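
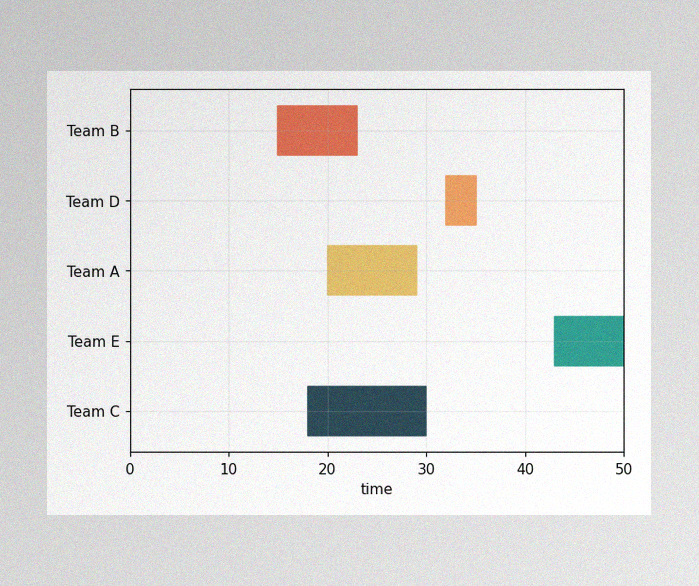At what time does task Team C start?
18

The image has some photo noise and uneven lighting. The Team C bar begins at t=18.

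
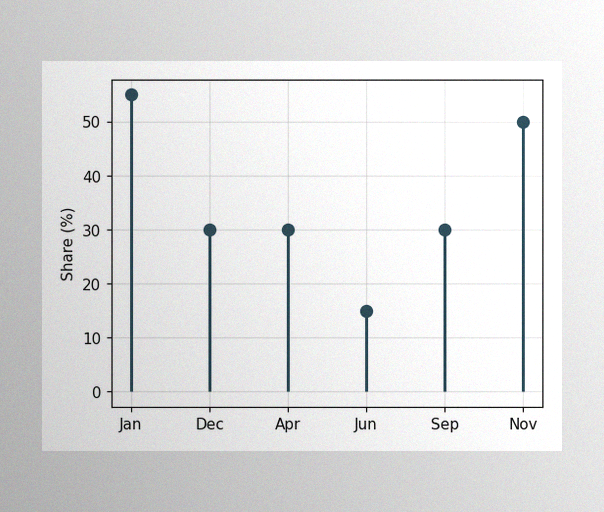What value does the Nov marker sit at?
50%

The image has some photo noise and uneven lighting. The Nov marker sits at 50%.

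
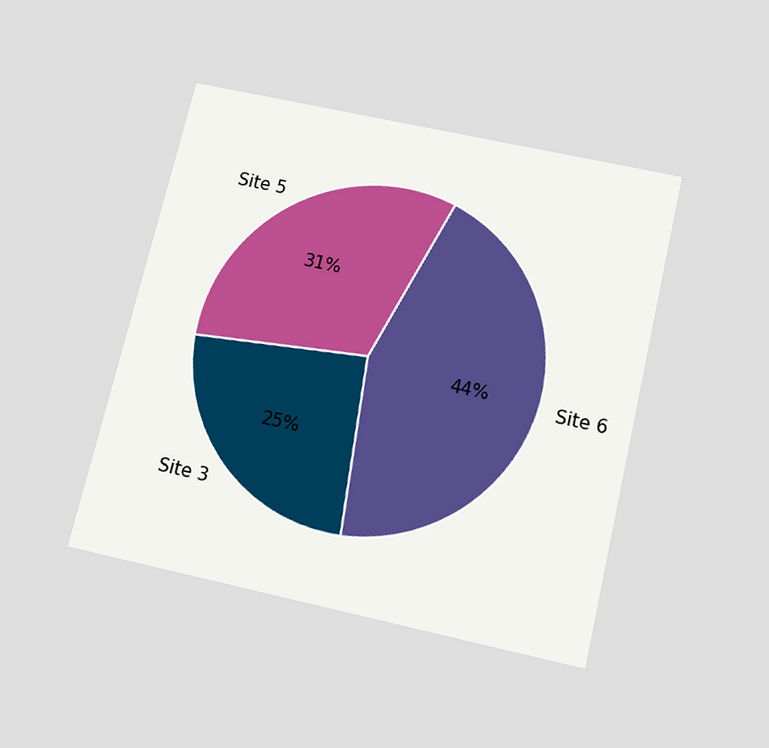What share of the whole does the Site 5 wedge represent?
31%

The chart is tilted about 13° clockwise and viewed slightly from below. The Site 5 slice takes up 31% of the pie.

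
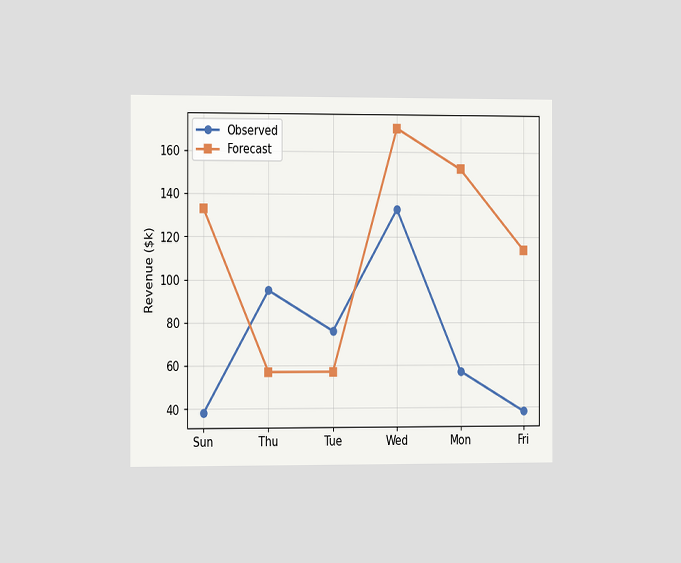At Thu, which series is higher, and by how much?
The chart is viewed slightly from the left. At Thu, Observed sits above the other line by $38k.

Observed, by $38k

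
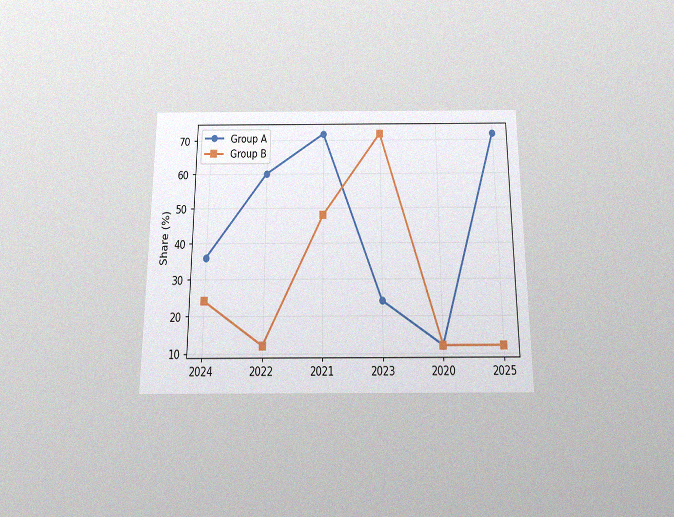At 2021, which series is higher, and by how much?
Group A, by 24%

The chart is viewed slightly from below, with some photo noise. At 2021, Group A sits above the other line by 24%.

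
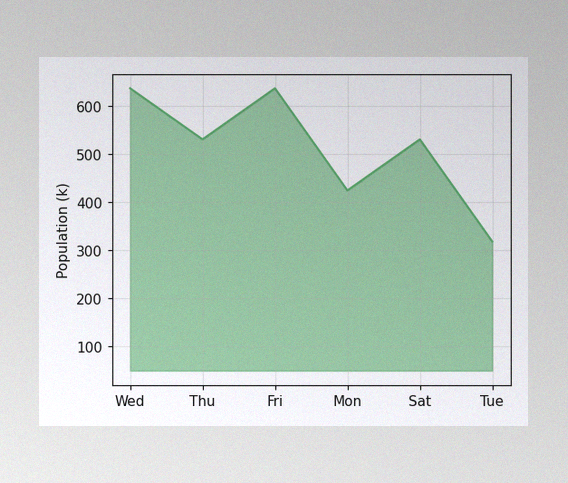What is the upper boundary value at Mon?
424k

The image has some photo noise and uneven lighting. At Mon the upper boundary is at 424k.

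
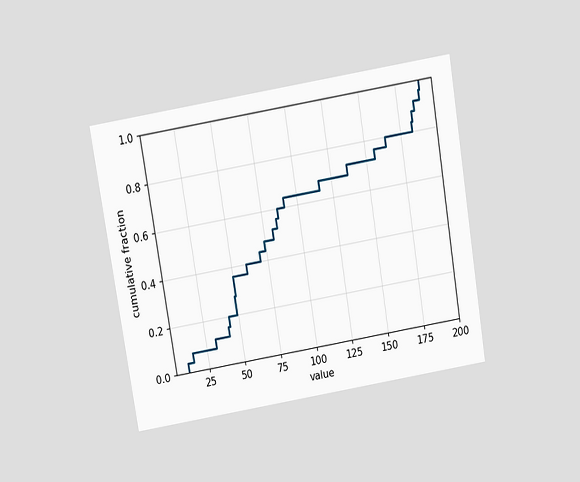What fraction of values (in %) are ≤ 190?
The chart is tilted about 9° counter-clockwise and viewed slightly from above. At x=190 the ECDF step is at 96%.

96%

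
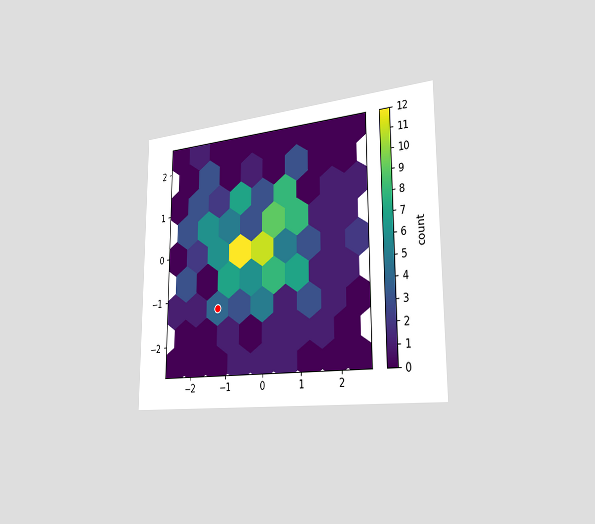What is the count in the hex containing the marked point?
The chart is viewed slightly from the right. The marked hex reads 4 on the colorbar.

4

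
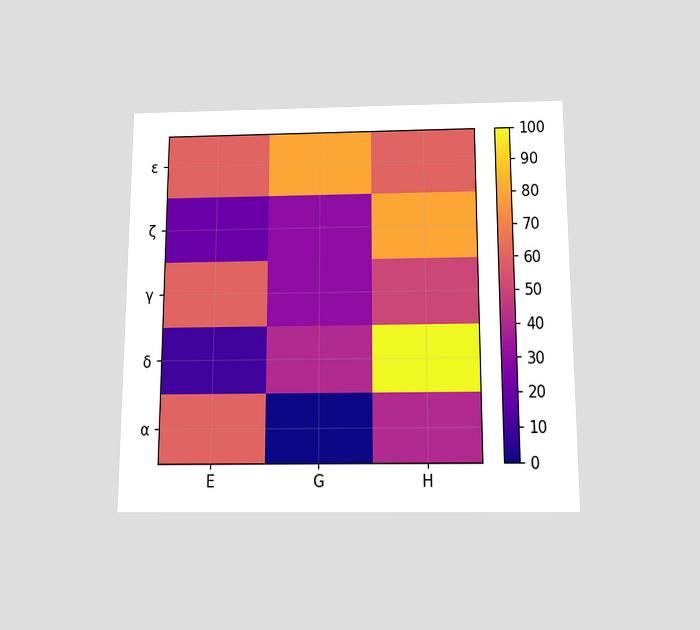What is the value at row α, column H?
The chart is viewed slightly from below. Matching cell (α, H) against the colorbar gives 40.

40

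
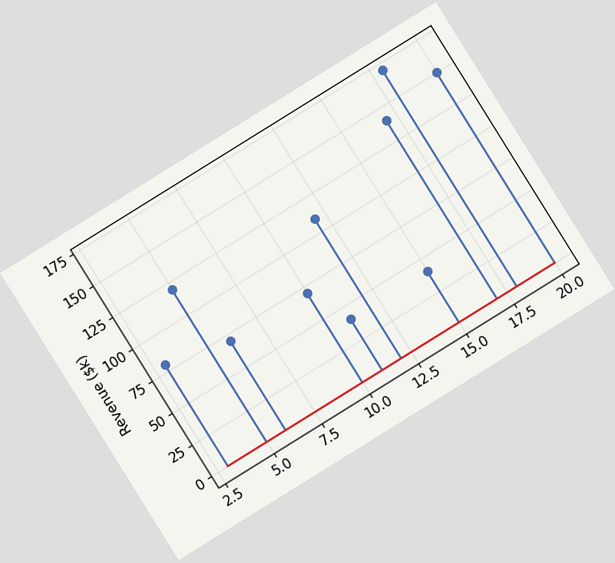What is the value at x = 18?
$170k

The chart is tilted about 32° counter-clockwise. The stem at x=18 reaches $170k.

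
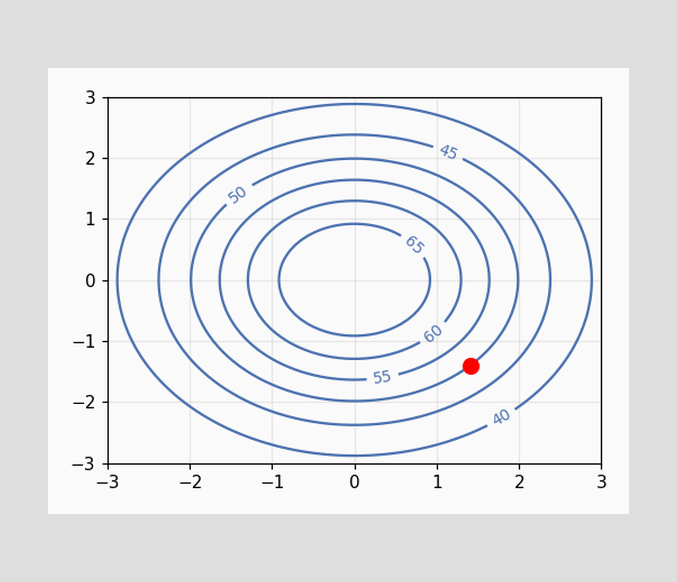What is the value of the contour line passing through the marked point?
50

The marked point sits on the contour labelled 50.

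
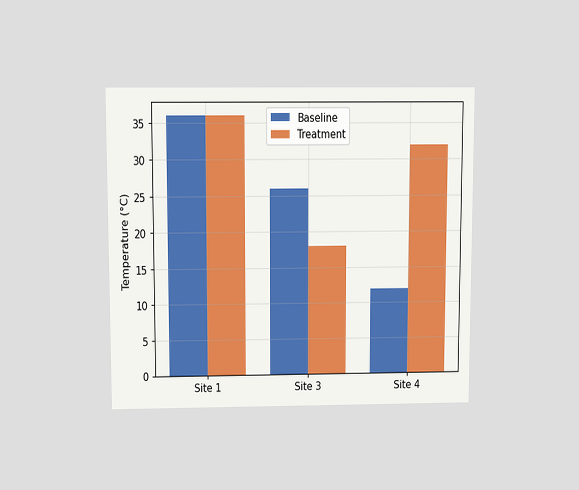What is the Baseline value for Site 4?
12°C

The chart is viewed slightly from above. The Baseline bar at Site 4 reaches 12°C on the y-axis.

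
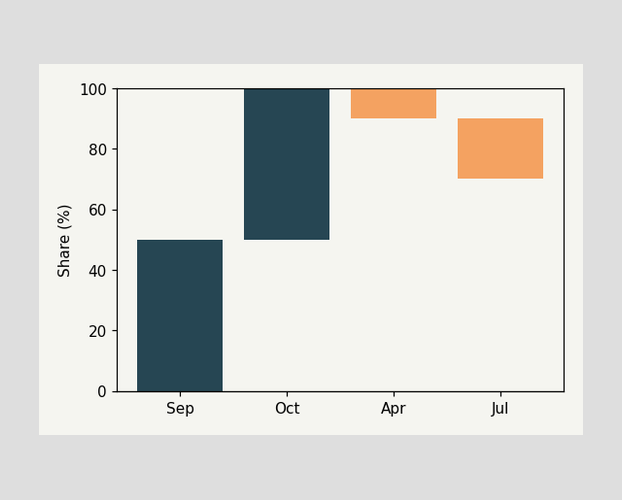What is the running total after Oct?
After Oct the running total reaches 100%.

100%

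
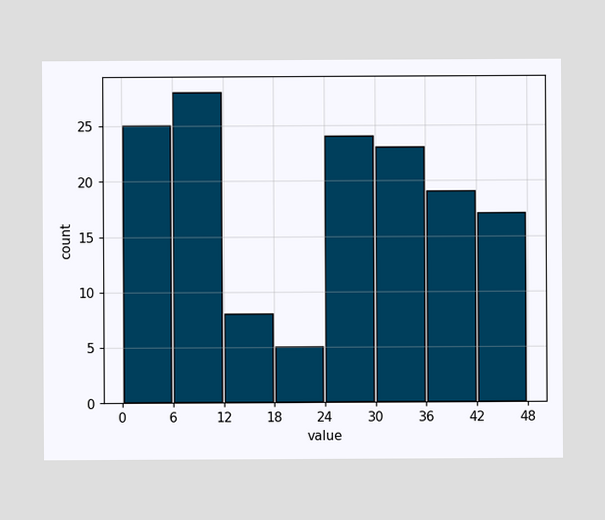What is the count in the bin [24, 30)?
The [24, 30) bin has height 24.

24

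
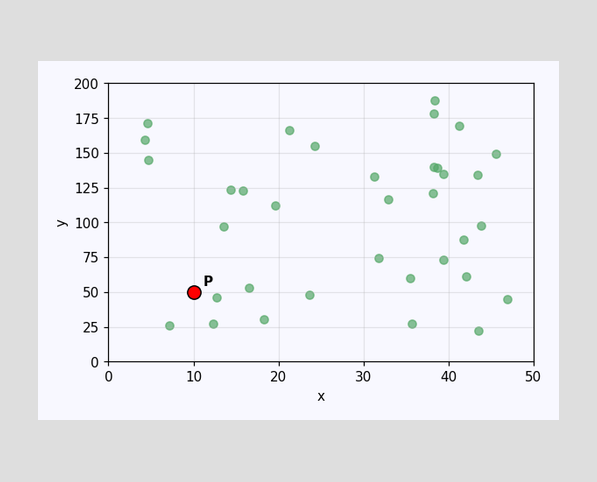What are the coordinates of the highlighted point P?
Following the gridlines from P to each axis, P sits at (10, 50).

(10, 50)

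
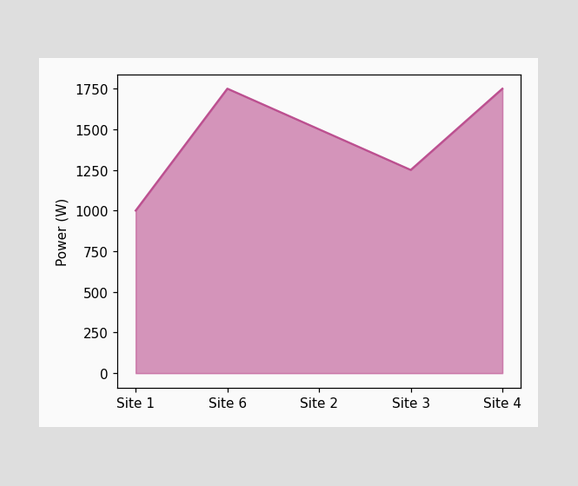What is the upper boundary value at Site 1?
At Site 1 the upper boundary is at 1000W.

1000W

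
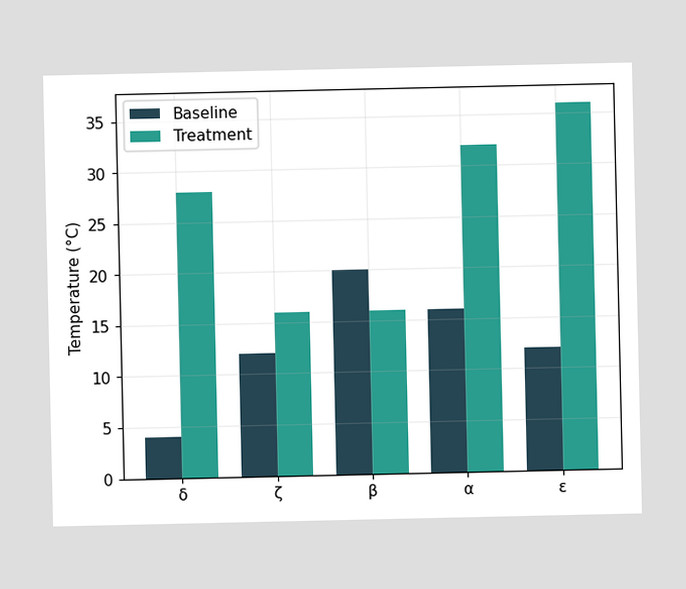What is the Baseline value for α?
The Baseline bar at α reaches 16°C on the y-axis.

16°C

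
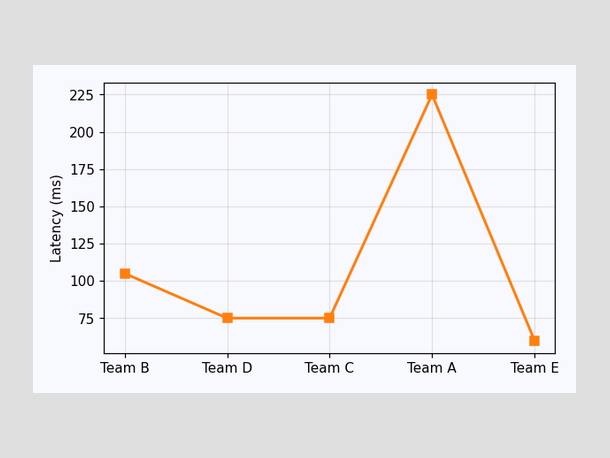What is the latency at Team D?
75ms

At Team D, the line is at 75ms.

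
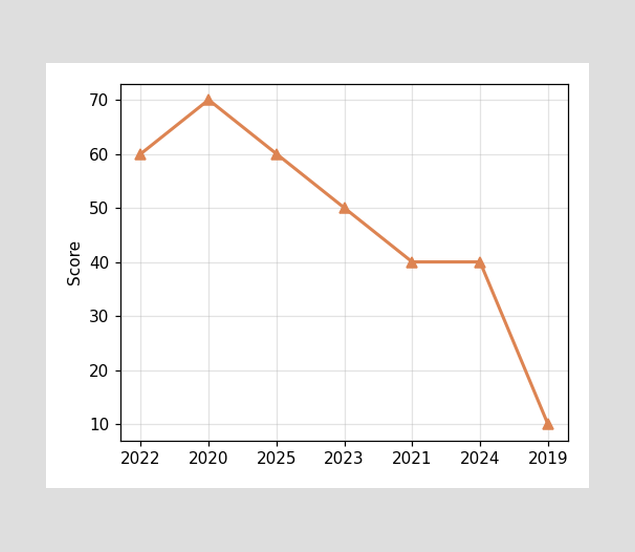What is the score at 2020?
70

At 2020, the line is at 70.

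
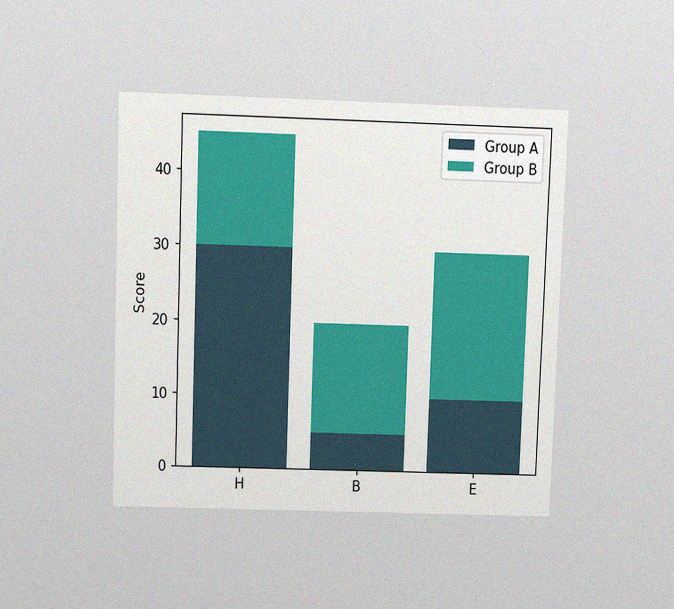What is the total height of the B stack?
20

The chart is viewed slightly from above, with some photo noise. The B stack's top reaches 20 on the y-axis.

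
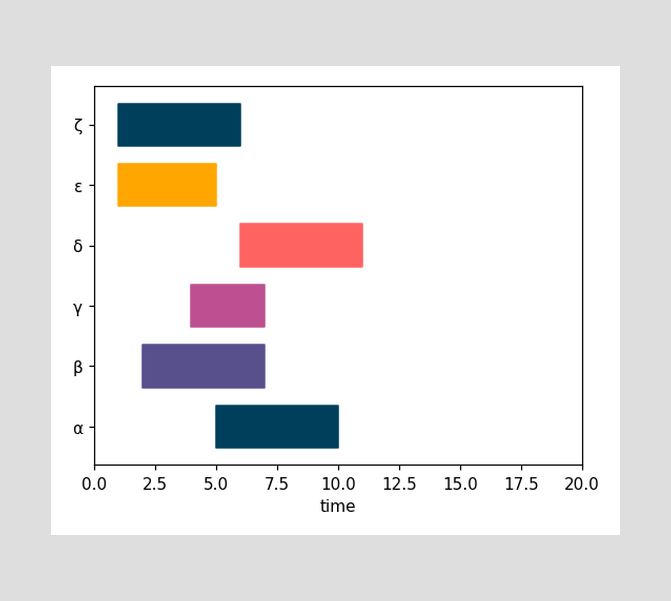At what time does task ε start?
1

The ε bar begins at t=1.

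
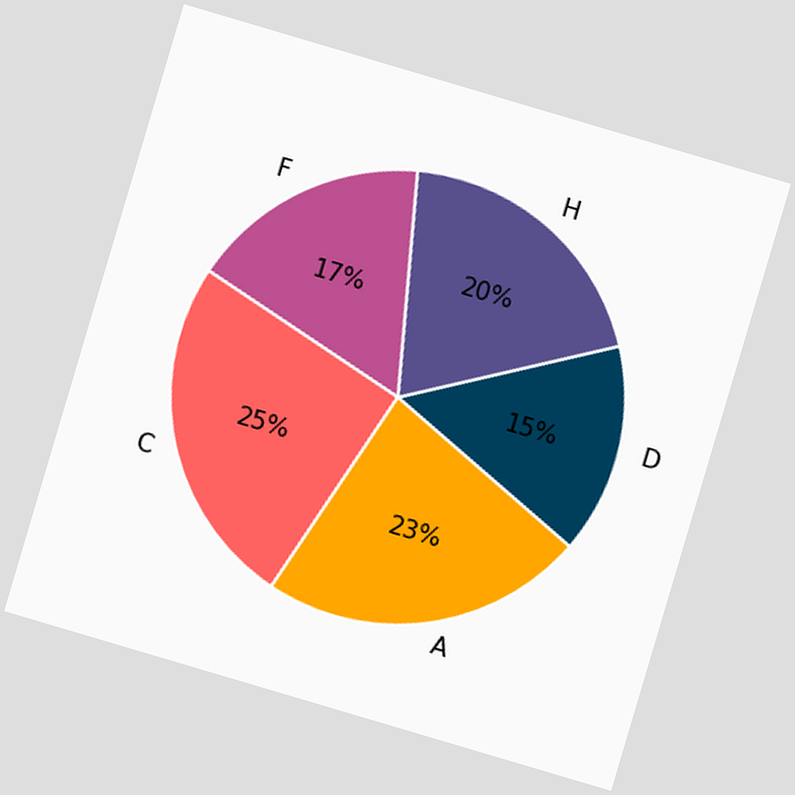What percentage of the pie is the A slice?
The chart is tilted about 17° clockwise. The A slice takes up 23% of the pie.

23%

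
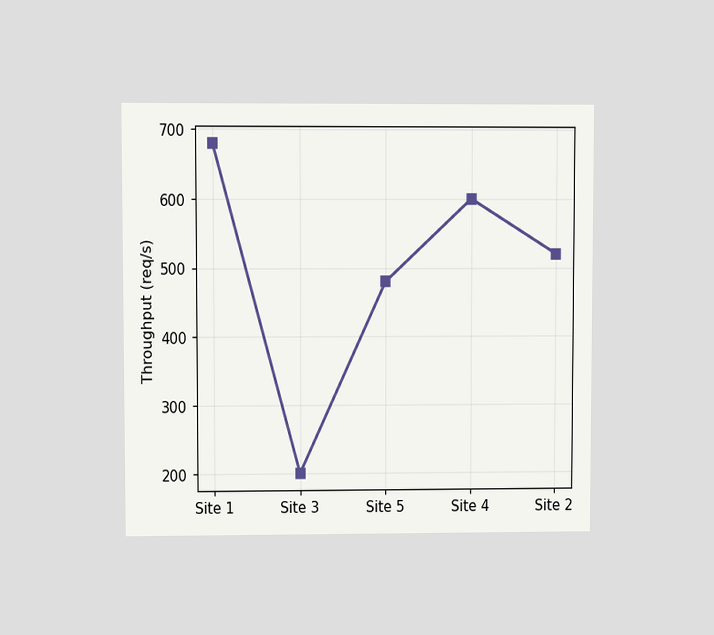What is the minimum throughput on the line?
The chart is viewed at a slight angle. The lowest point is at Site 3, and reading across to the y-axis gives 200req/s.

200req/s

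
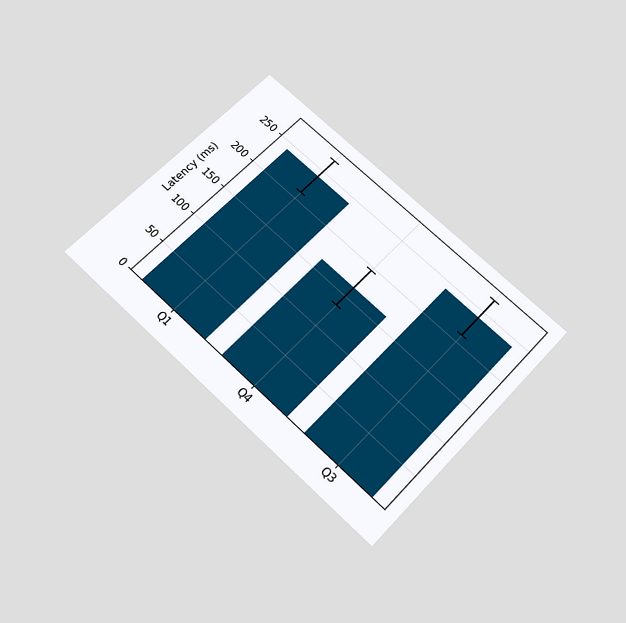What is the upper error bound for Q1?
The chart is tilted about 43° clockwise and viewed slightly from below. The Q1 bar's upper whisker reaches 270ms.

270ms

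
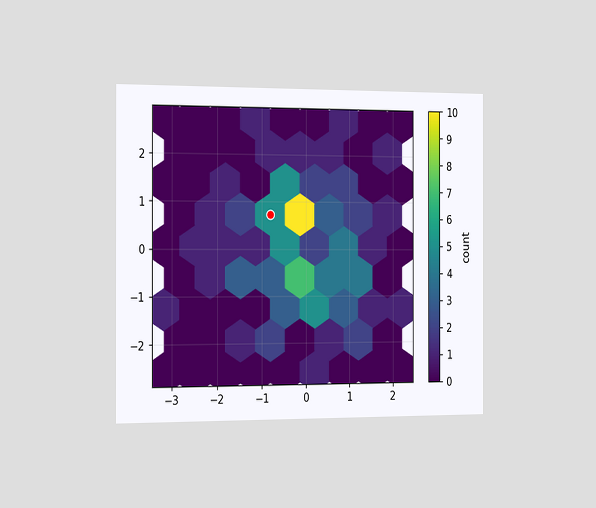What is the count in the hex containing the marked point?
5

The chart is viewed slightly from the left. The marked hex reads 5 on the colorbar.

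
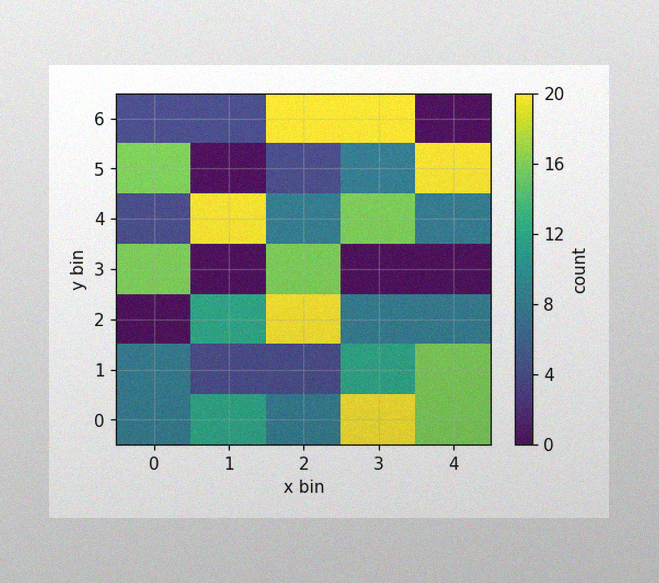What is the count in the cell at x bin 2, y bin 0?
The image has some photo noise and uneven lighting. Matching the cell (2, 0) against the colorbar gives 8.

8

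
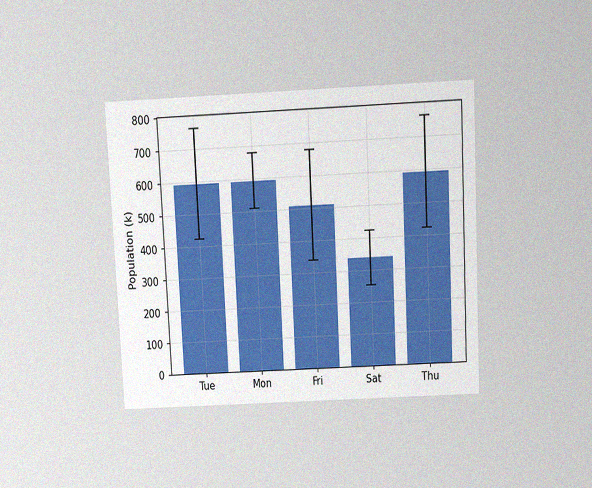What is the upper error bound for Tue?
765k

The chart is tilted about 3° counter-clockwise and viewed slightly from above, with some photo noise. The Tue bar's upper whisker reaches 765k.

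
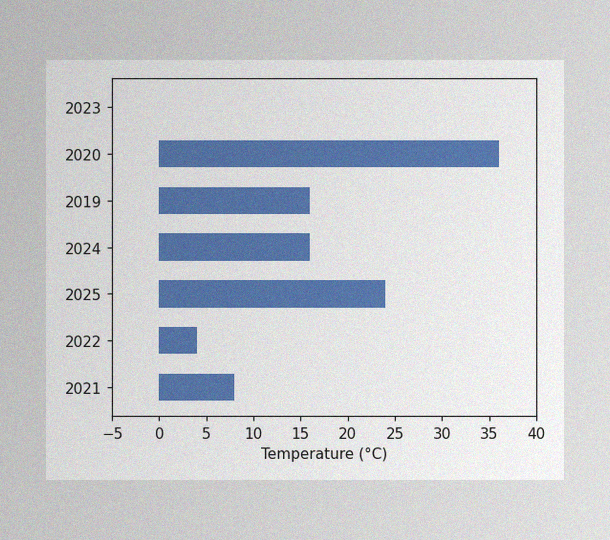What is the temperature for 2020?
The image has some photo noise and uneven lighting. Reading along the chart's x-axis, the 2020 bar reaches 36°C.

36°C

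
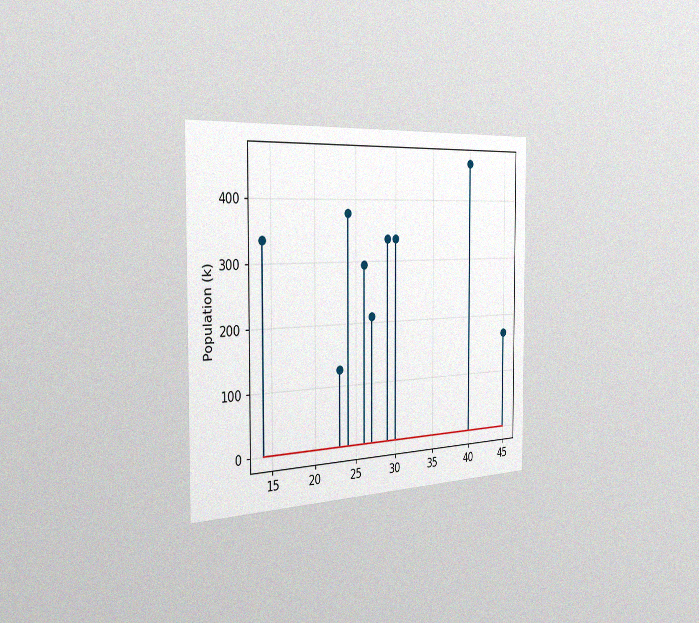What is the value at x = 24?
The chart is viewed slightly from the left, with some photo noise. The stem at x=24 reaches 378k.

378k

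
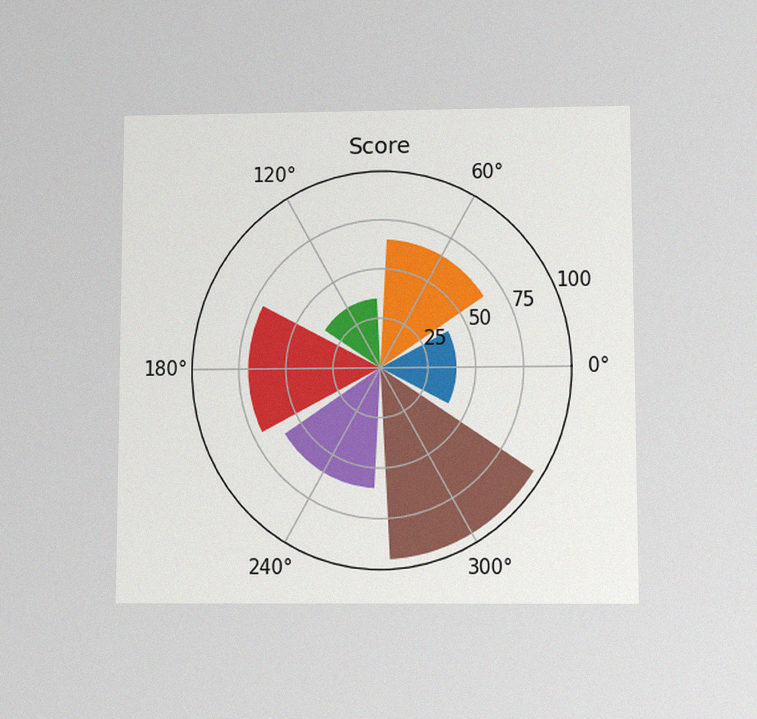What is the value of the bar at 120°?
The chart is viewed slightly from below, with some photo noise. The bar at 120° reaches 35 on the radial axis.

35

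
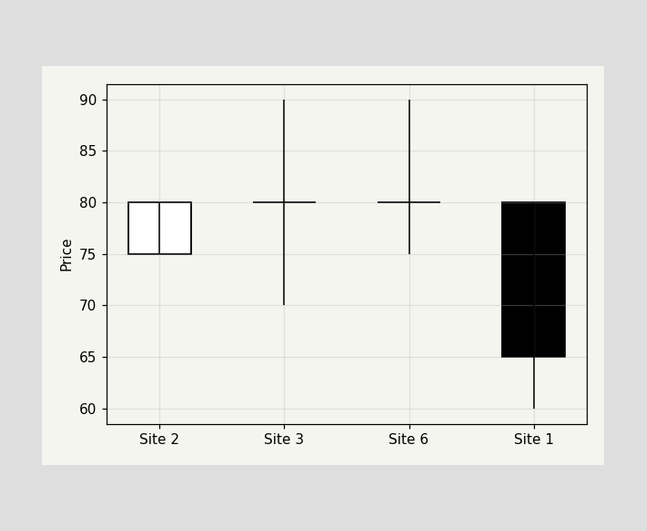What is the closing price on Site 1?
65

The Site 1 candle closes at 65.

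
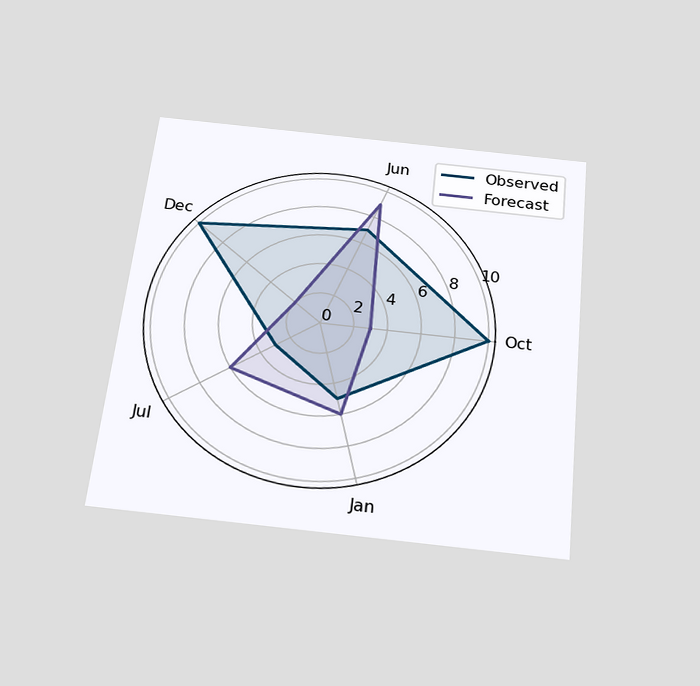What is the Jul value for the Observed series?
The chart is tilted about 6° clockwise and viewed slightly from below. On the Jul axis, Observed reaches 3.

3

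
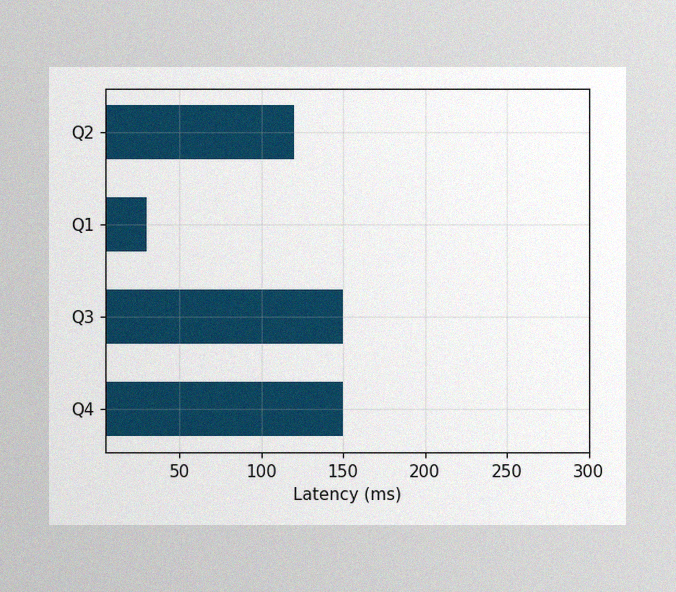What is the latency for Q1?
The image has some photo noise and uneven lighting. Reading along the chart's x-axis, the Q1 bar reaches 30ms.

30ms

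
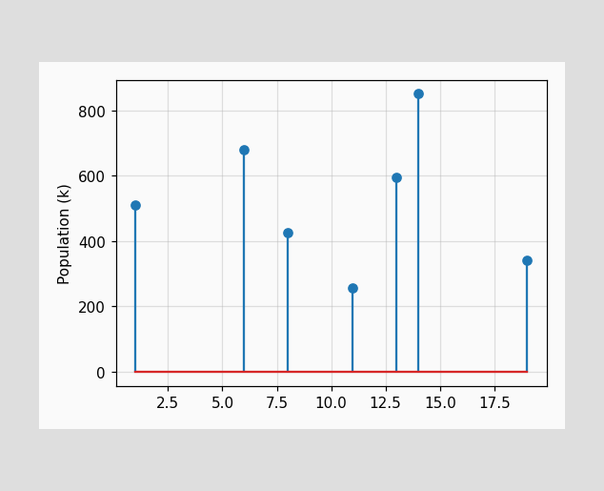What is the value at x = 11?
The stem at x=11 reaches 255k.

255k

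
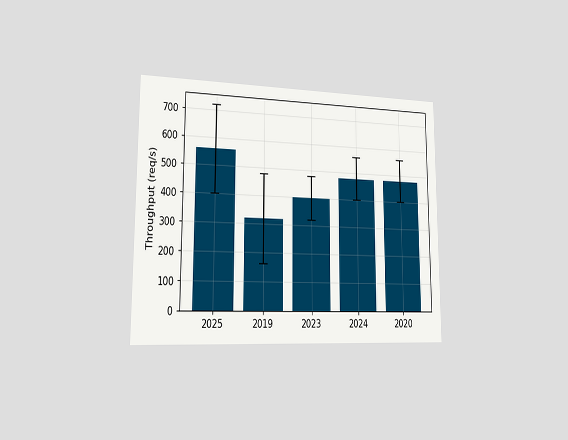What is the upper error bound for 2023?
480req/s

The chart is viewed slightly from the left. The 2023 bar's upper whisker reaches 480req/s.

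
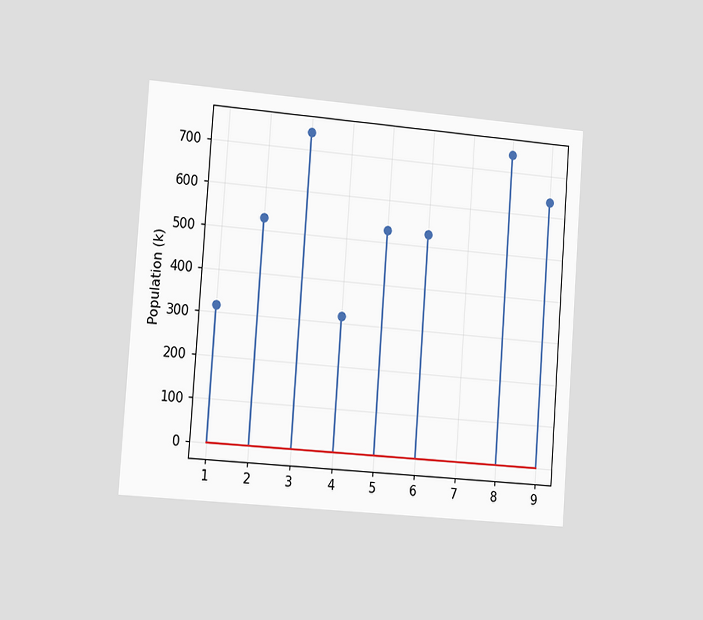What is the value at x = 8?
The chart is tilted about 4° clockwise and viewed slightly from the left. The stem at x=8 reaches 742k.

742k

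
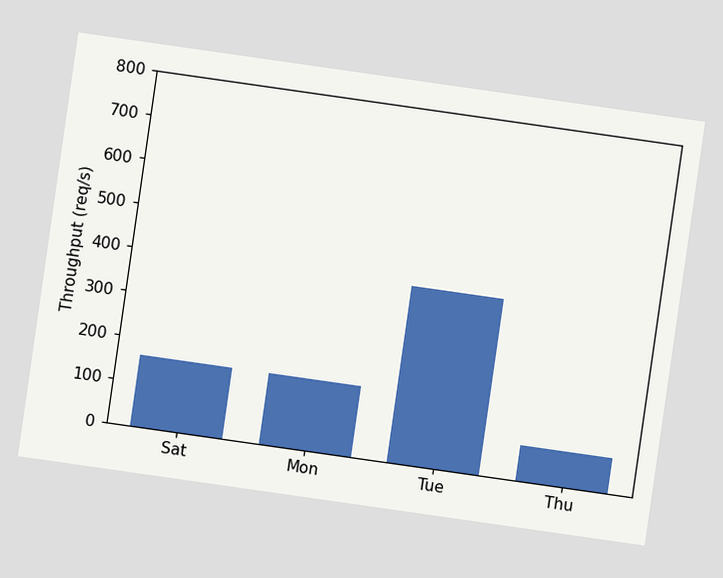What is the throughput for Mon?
The chart is tilted about 8° clockwise. Reading along the chart's y-axis, the Mon bar reaches 160req/s.

160req/s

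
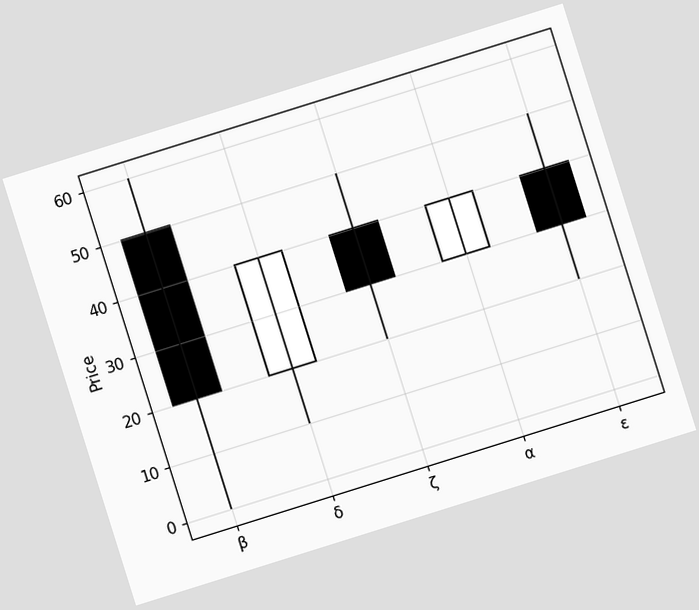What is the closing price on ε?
30

The chart is tilted about 17° counter-clockwise. The ε candle closes at 30.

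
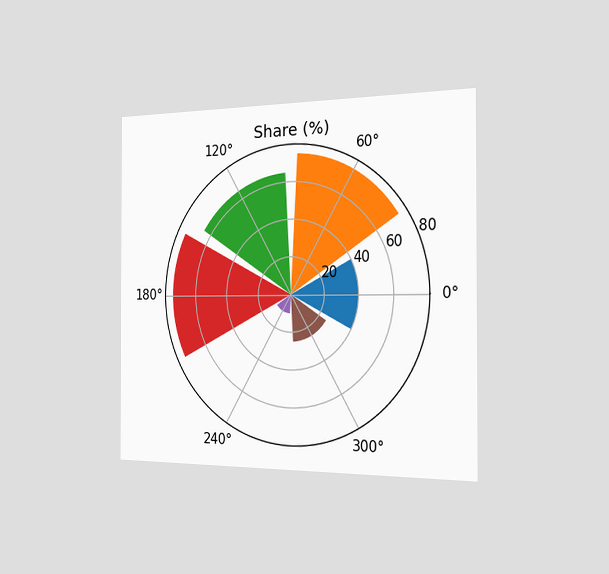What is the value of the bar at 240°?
10%

The chart is viewed slightly from the right. The bar at 240° reaches 10% on the radial axis.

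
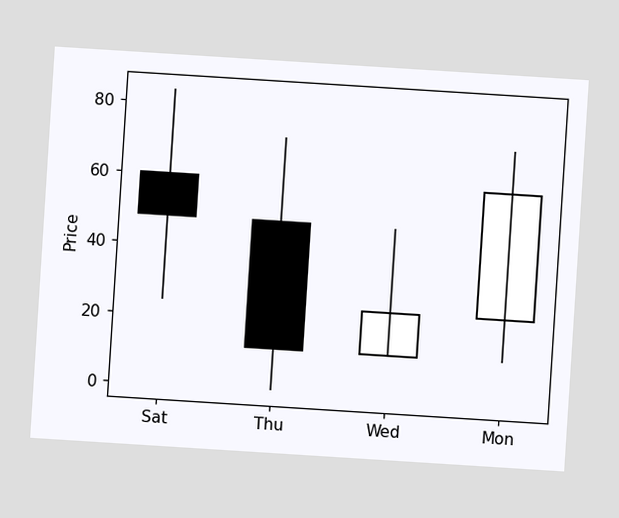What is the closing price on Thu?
The chart is tilted about 4° clockwise. The Thu candle closes at 12.

12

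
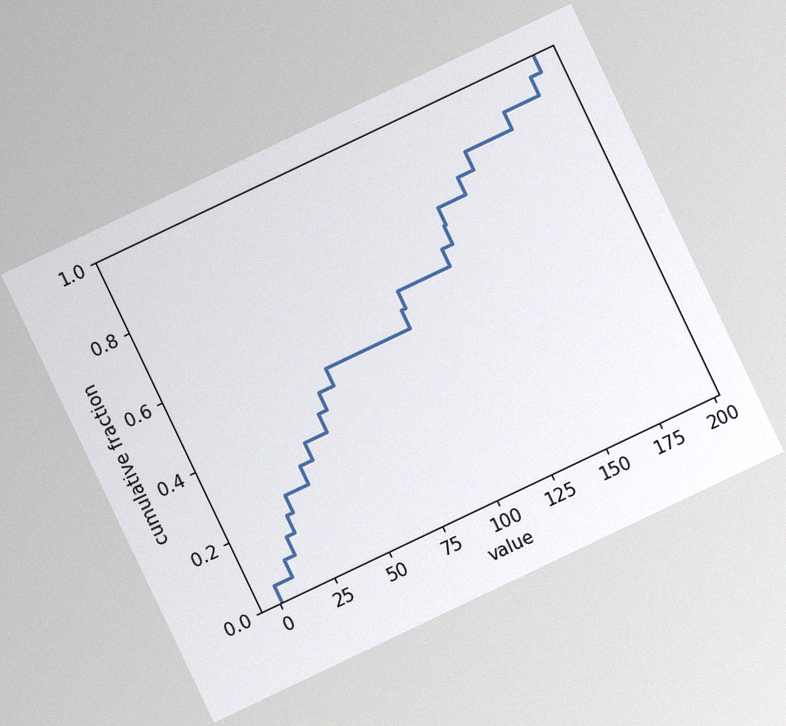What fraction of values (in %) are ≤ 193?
100%

The chart is tilted about 25° counter-clockwise, with some photo noise. At x=193 the ECDF step is at 100%.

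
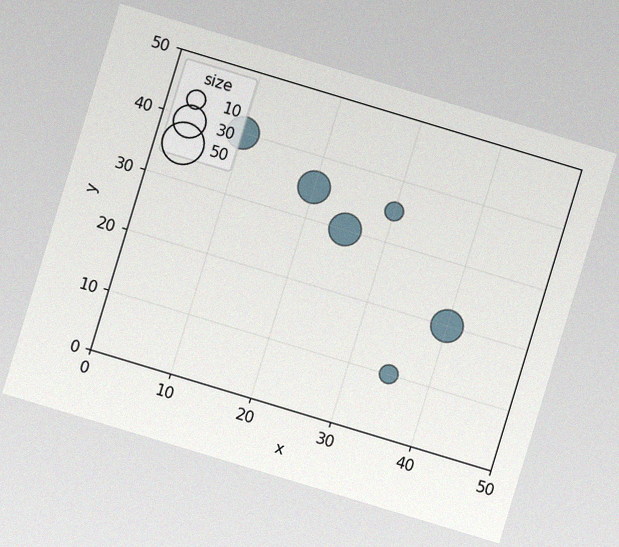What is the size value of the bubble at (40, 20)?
The chart is tilted about 17° clockwise, with some photo noise. Matching the bubble at (40, 20) against the size legend gives 30.

30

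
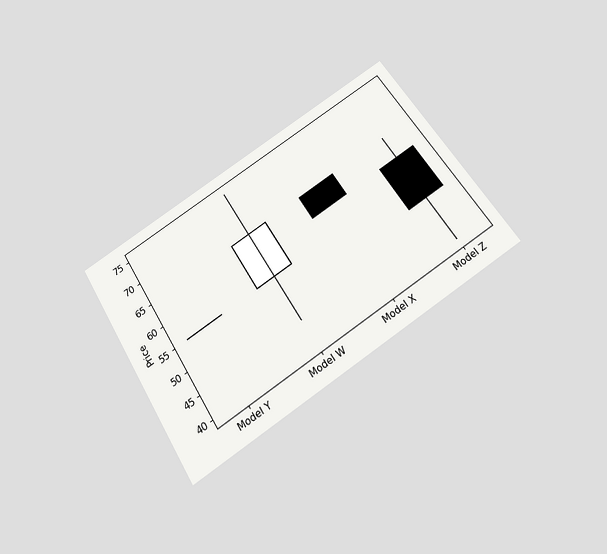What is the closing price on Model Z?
The chart is tilted about 33° counter-clockwise and viewed slightly from below. The Model Z candle closes at 50.

50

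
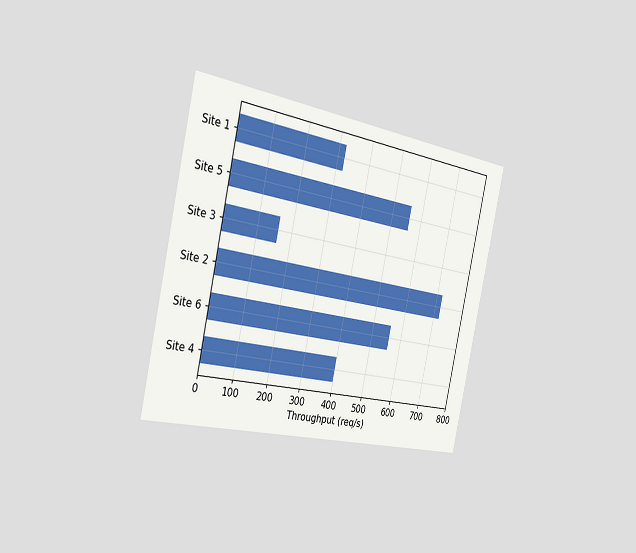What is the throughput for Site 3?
The chart is tilted about 12° clockwise and viewed slightly from the left. Reading along the chart's x-axis, the Site 3 bar reaches 160req/s.

160req/s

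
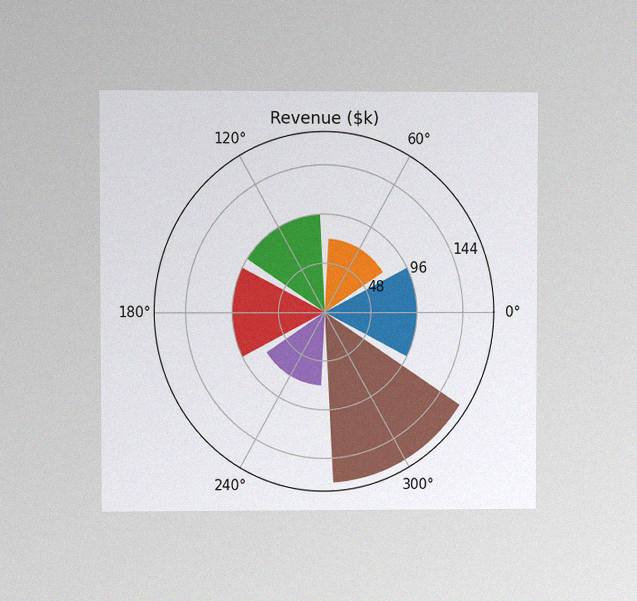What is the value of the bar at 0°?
The chart is viewed at a slight angle, with some photo noise. The bar at 0° reaches $96k on the radial axis.

$96k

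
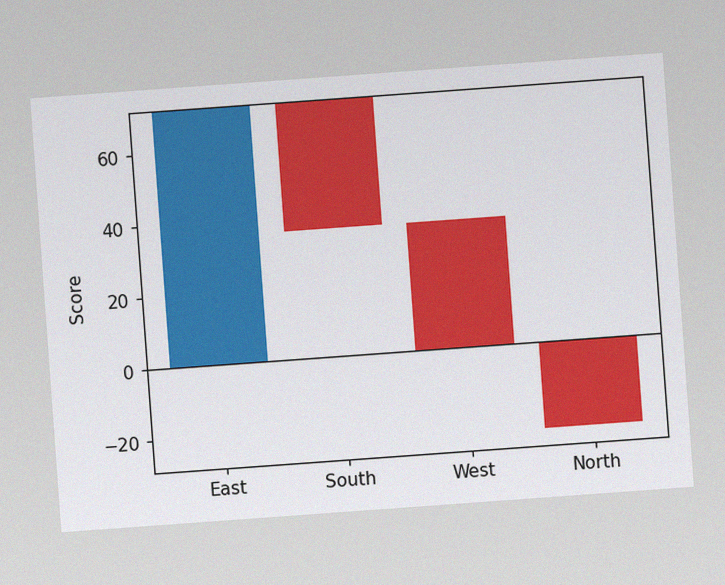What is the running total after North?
The chart is tilted about 4° counter-clockwise, with some photo noise. After North the running total reaches -24.

-24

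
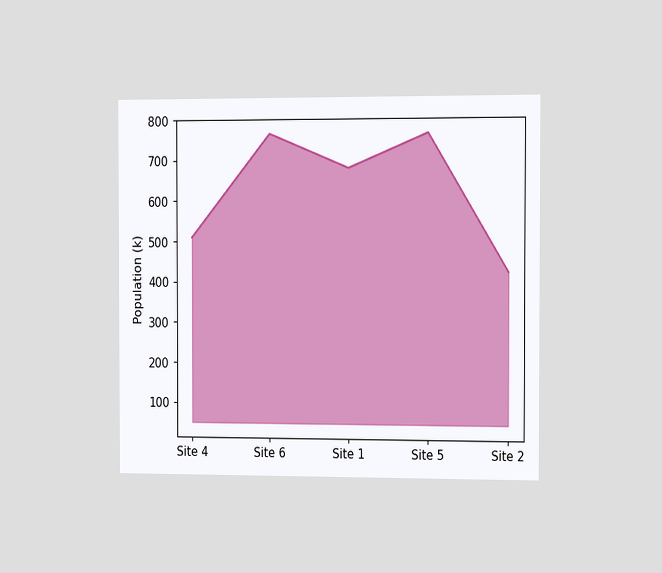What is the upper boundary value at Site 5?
765k

The chart is viewed slightly from the right. At Site 5 the upper boundary is at 765k.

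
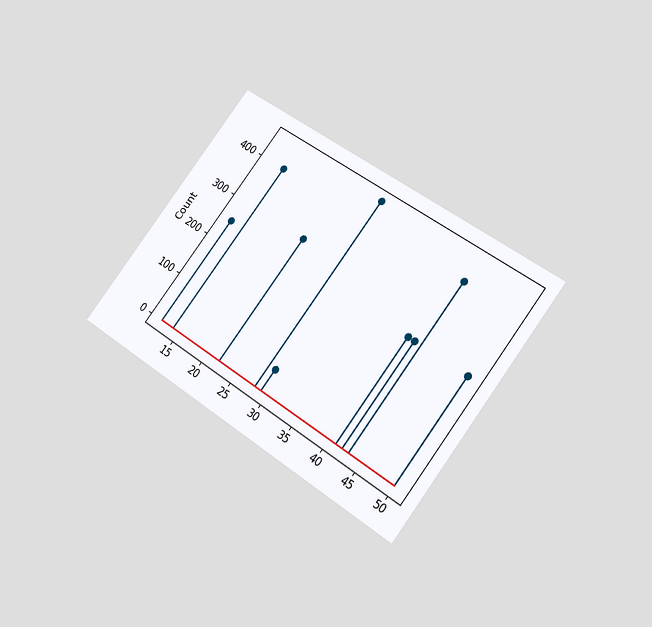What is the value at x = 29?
50

The chart is tilted about 38° clockwise and viewed slightly from below. The stem at x=29 reaches 50.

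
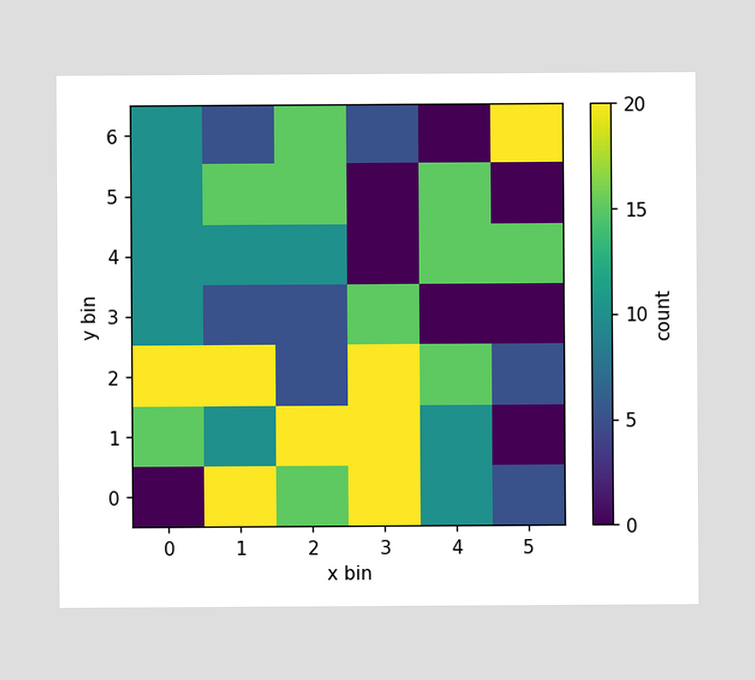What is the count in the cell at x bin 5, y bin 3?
Matching the cell (5, 3) against the colorbar gives 0.

0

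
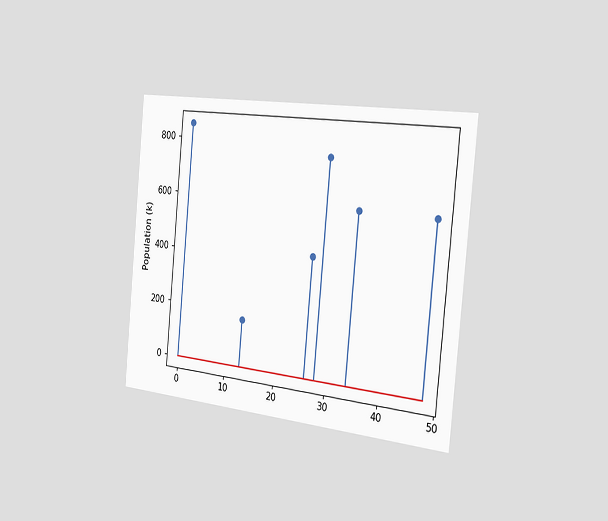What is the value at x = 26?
The chart is tilted about 5° clockwise and viewed slightly from the right. The stem at x=26 reaches 425k.

425k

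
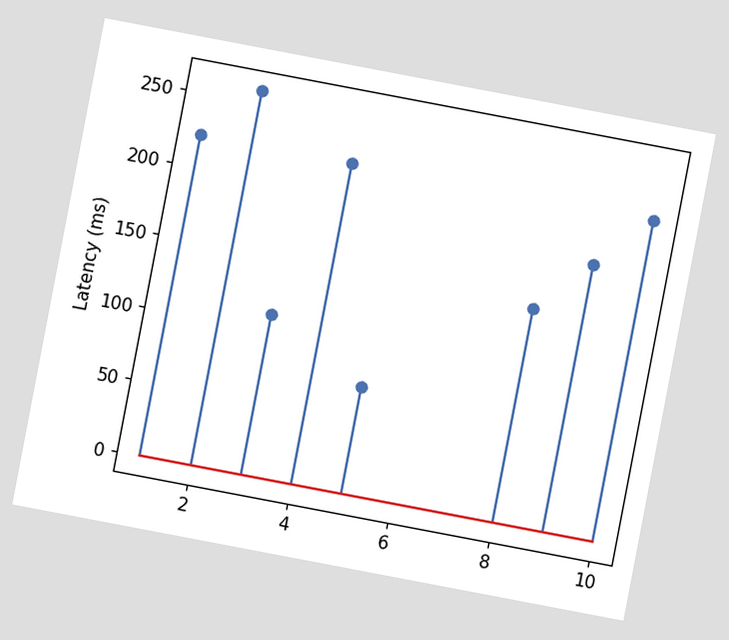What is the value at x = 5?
The chart is tilted about 11° clockwise. The stem at x=5 reaches 74ms.

74ms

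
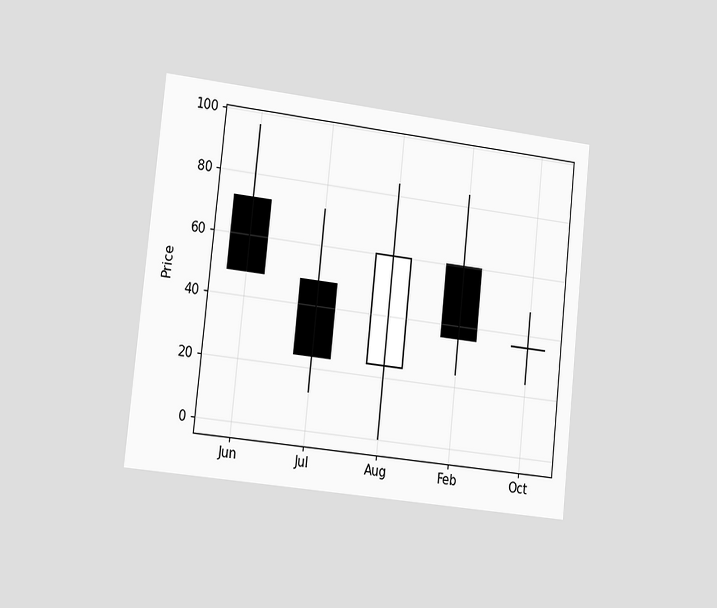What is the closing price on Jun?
48

The chart is tilted about 6° clockwise and viewed slightly from the left. The Jun candle closes at 48.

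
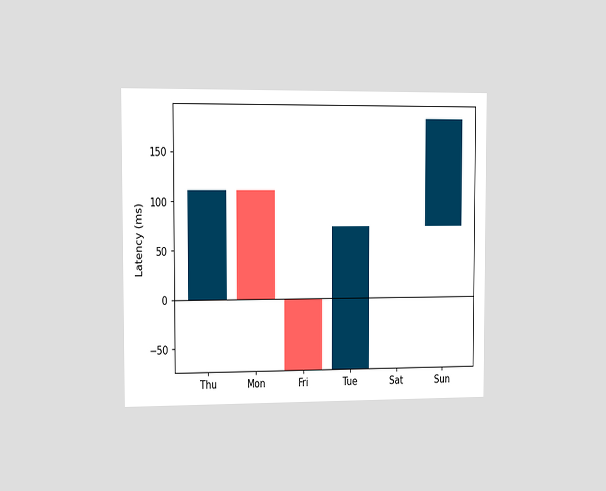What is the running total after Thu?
111ms

The chart is viewed slightly from the left. After Thu the running total reaches 111ms.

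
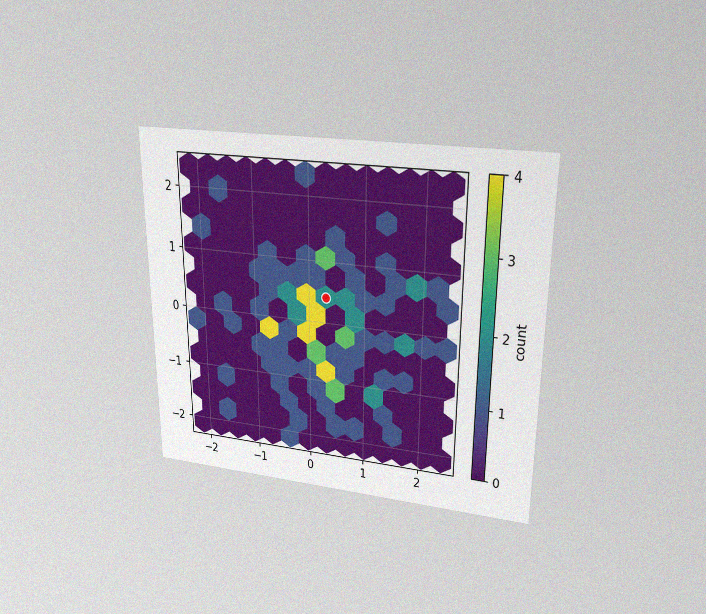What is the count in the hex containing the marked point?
The chart is viewed slightly from above, with some photo noise. The marked hex reads 2 on the colorbar.

2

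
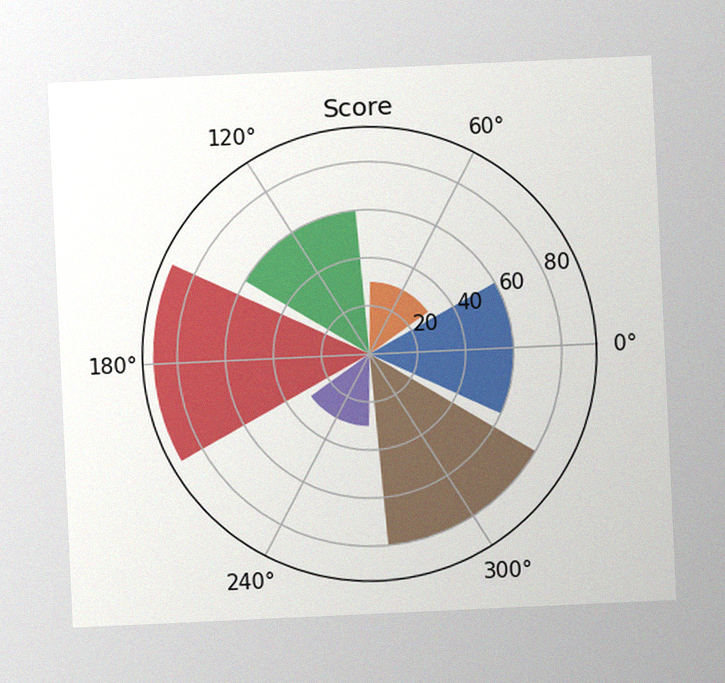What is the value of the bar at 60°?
30

The chart is tilted about 3° counter-clockwise, with some photo noise. The bar at 60° reaches 30 on the radial axis.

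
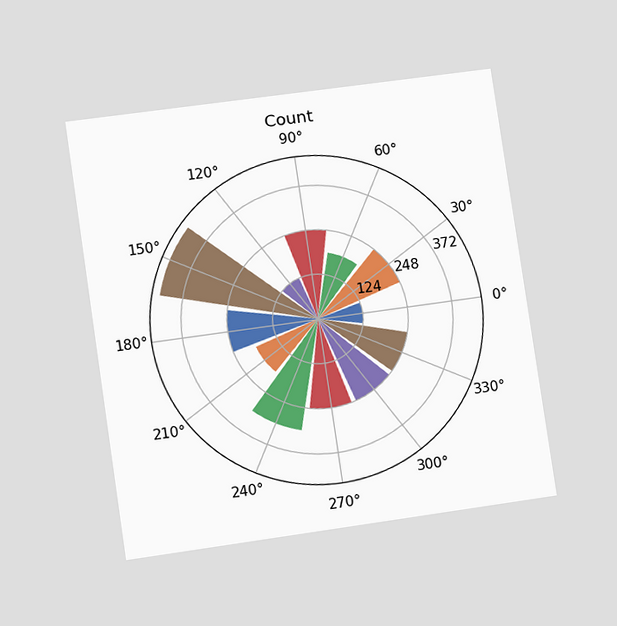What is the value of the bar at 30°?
248

The chart is tilted about 8° counter-clockwise and viewed at a slight angle. The bar at 30° reaches 248 on the radial axis.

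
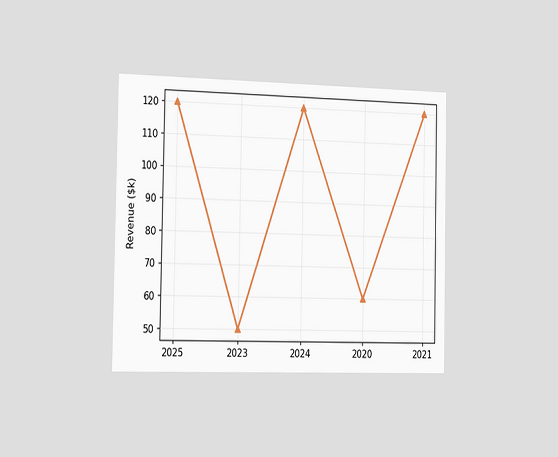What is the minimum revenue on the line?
$50k

The chart is viewed slightly from the left. The lowest point is at 2023, and reading across to the y-axis gives $50k.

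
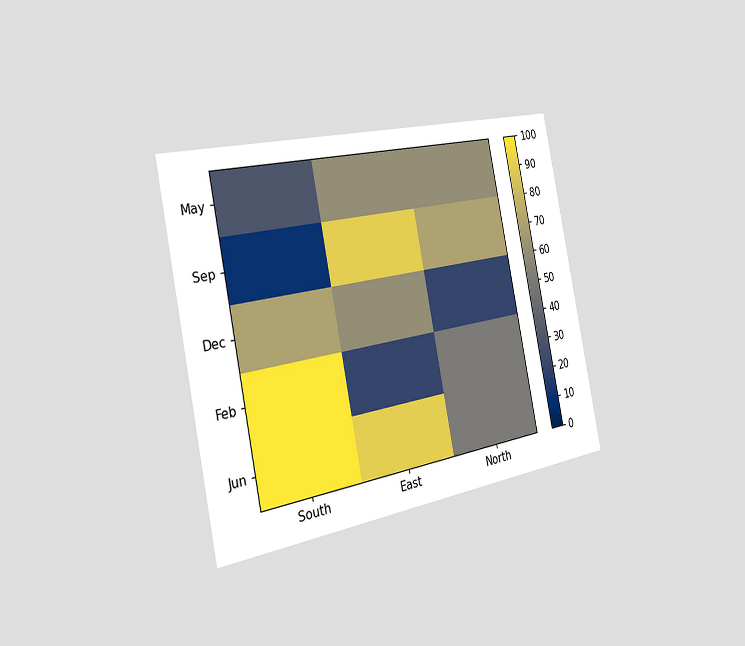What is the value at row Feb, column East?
20

The chart is tilted about 11° counter-clockwise and viewed slightly from the left. Matching cell (Feb, East) against the colorbar gives 20.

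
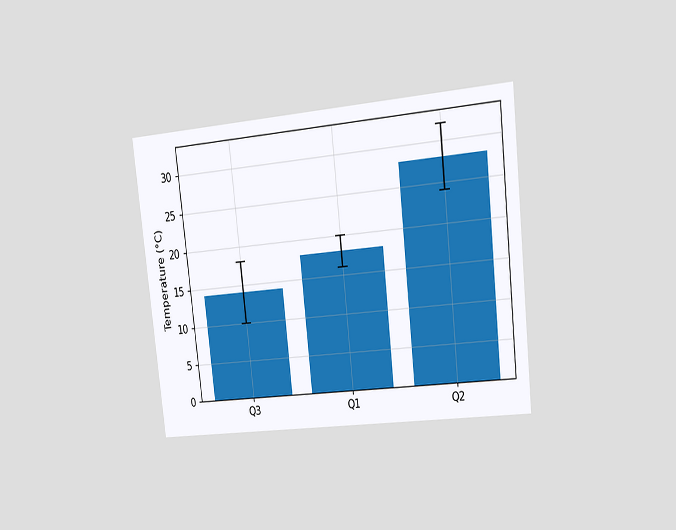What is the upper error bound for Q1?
20°C

The chart is tilted about 6° counter-clockwise and viewed slightly from the right. The Q1 bar's upper whisker reaches 20°C.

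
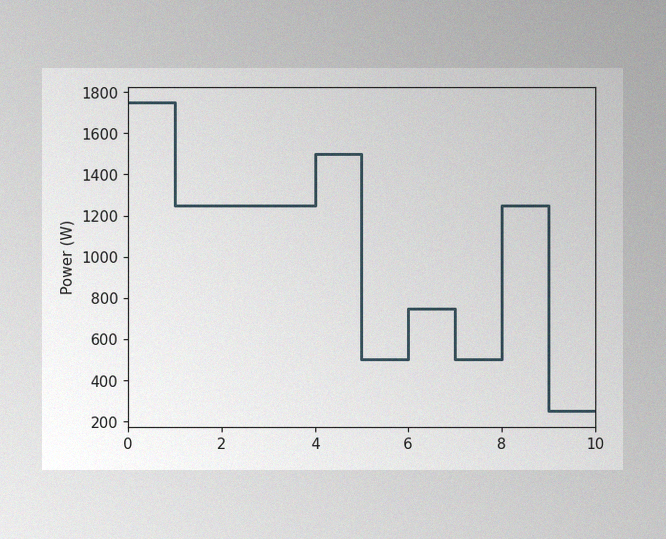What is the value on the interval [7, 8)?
The image has some photo noise and uneven lighting. On [7, 8) the step sits at 500W.

500W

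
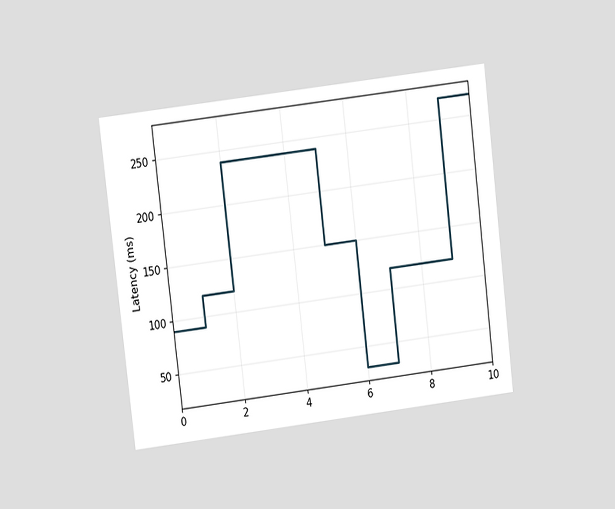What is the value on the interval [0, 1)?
The chart is tilted about 7° counter-clockwise and viewed at a slight angle. On [0, 1) the step sits at 90ms.

90ms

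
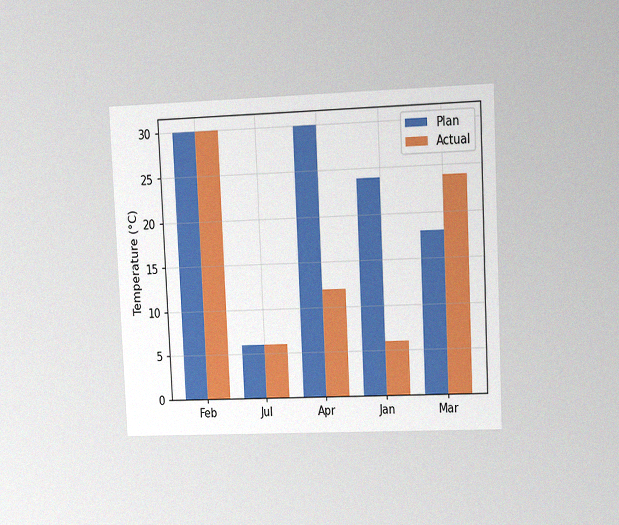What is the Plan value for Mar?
The chart is tilted about 3° counter-clockwise and viewed at a slight angle, with some photo noise. The Plan bar at Mar reaches 18°C on the y-axis.

18°C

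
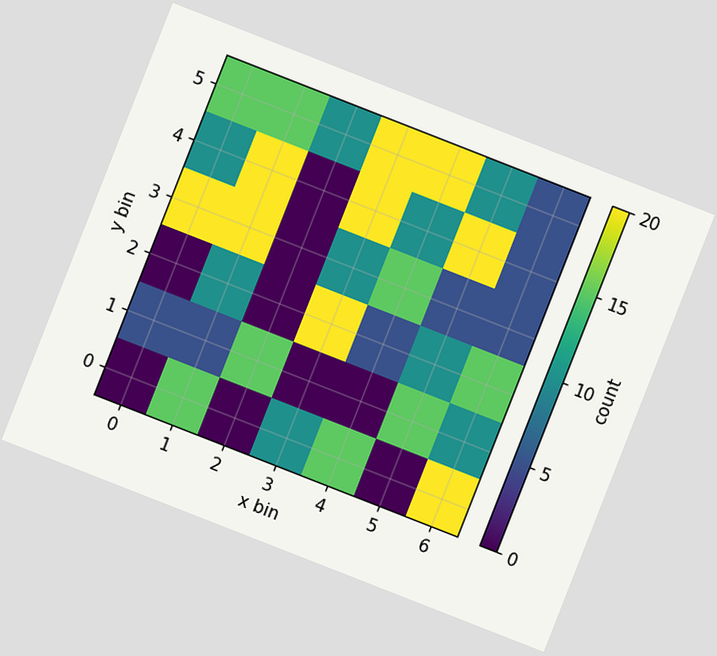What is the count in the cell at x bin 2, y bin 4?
The chart is tilted about 21° clockwise. Matching the cell (2, 4) against the colorbar gives 0.

0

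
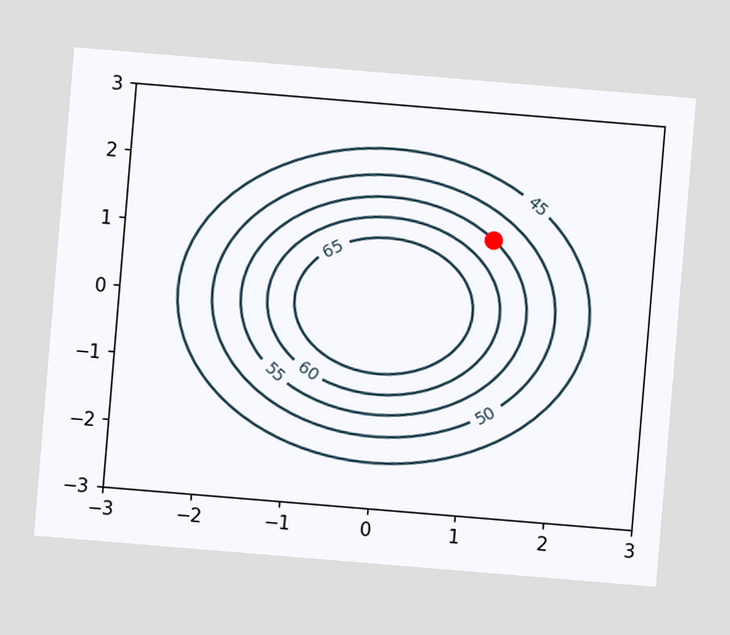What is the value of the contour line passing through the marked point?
55

The chart is tilted about 5° clockwise. The marked point sits on the contour labelled 55.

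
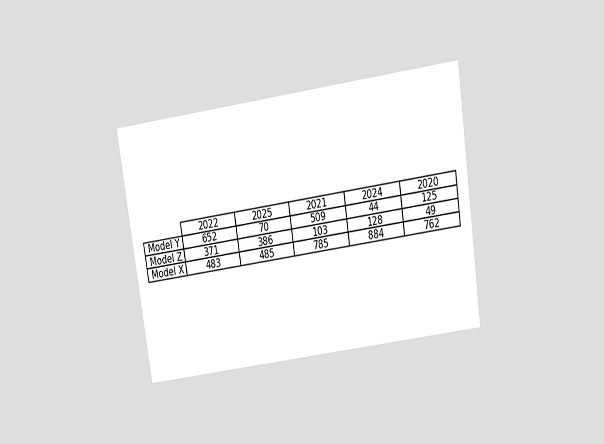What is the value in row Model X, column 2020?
The chart is tilted about 9° counter-clockwise and viewed slightly from above. The (Model X, 2020) cell reads 762.

762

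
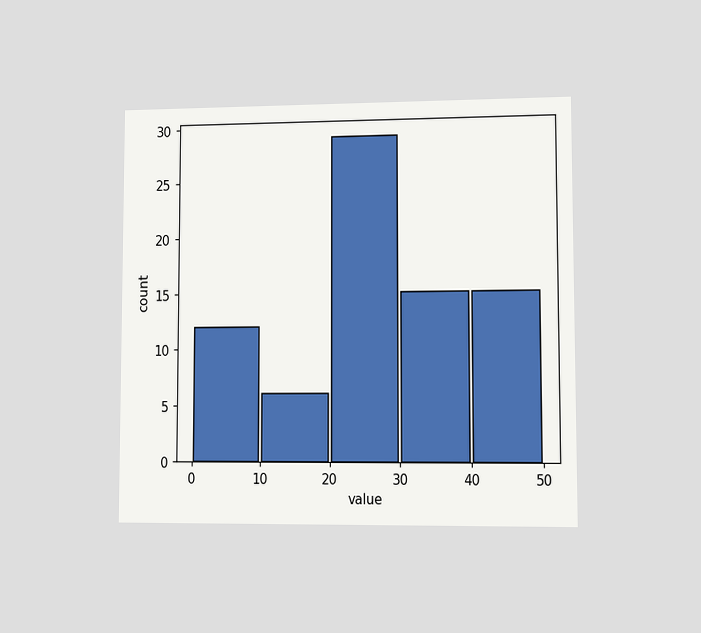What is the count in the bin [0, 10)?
12

The chart is viewed at a slight angle. The [0, 10) bin has height 12.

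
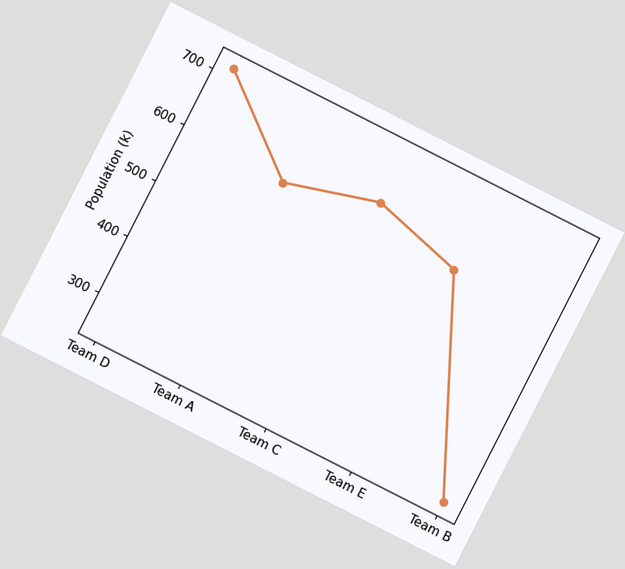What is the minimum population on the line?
252k

The chart is tilted about 27° clockwise. The lowest point is at Team B, and reading across to the y-axis gives 252k.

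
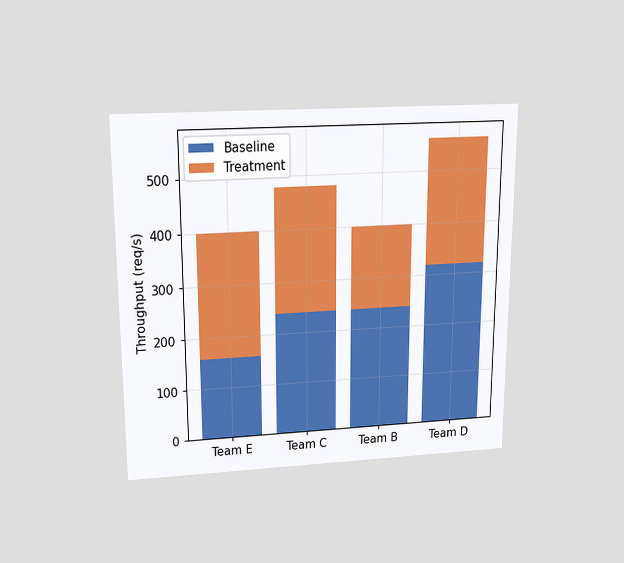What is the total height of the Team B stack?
400req/s

The chart is viewed slightly from above. The Team B stack's top reaches 400req/s on the y-axis.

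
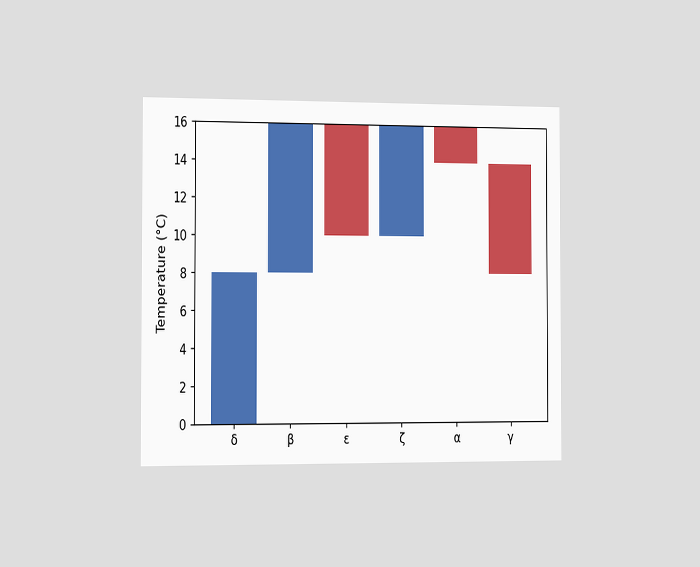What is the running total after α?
14°C

The chart is viewed slightly from the left. After α the running total reaches 14°C.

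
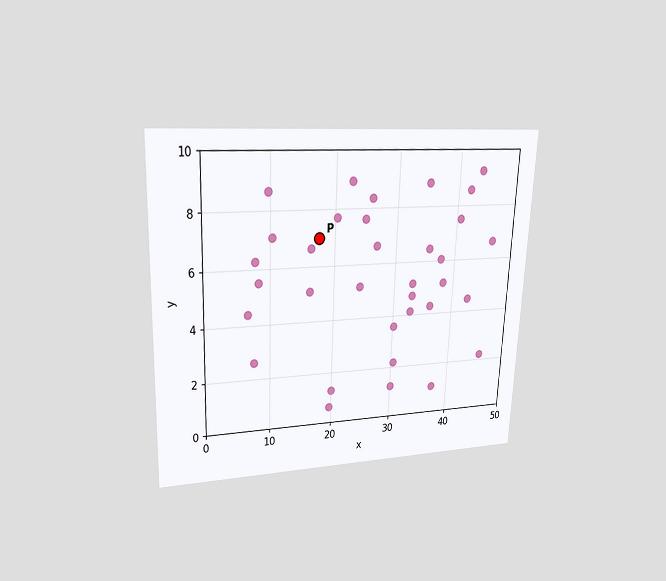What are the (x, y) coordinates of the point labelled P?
The chart is tilted about 2° clockwise and viewed at a slight angle. Following the gridlines from P to each axis, P sits at (17.5, 7).

(17.5, 7)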